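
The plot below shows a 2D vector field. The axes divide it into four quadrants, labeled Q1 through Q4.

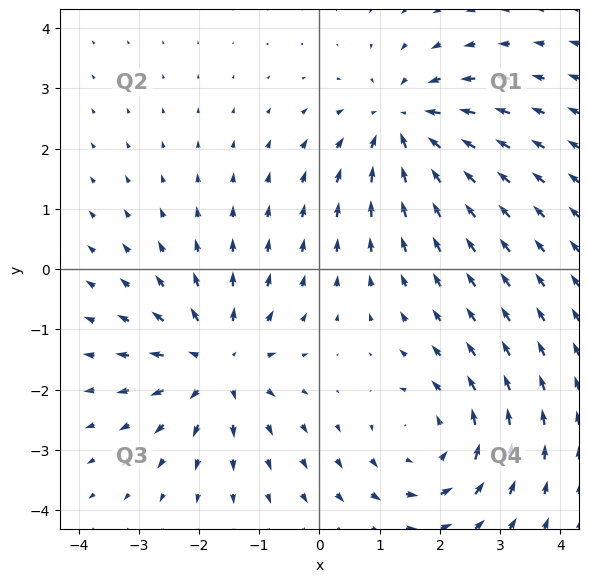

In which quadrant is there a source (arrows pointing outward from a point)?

The source sits at approximately (-1.7, -1.6), which lies in quadrant Q3. The divergence there is about +3, positive as expected for a source.

Q3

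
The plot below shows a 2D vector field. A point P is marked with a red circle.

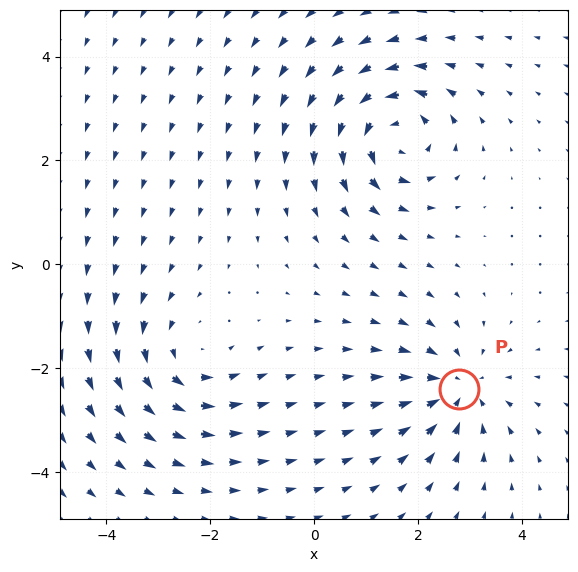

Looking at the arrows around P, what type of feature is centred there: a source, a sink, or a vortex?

sink

At P (2.8, -2.4) the arrows converge inward. Divergence about -4, curl ≈0 — negative divergence with near-zero curl is a sink.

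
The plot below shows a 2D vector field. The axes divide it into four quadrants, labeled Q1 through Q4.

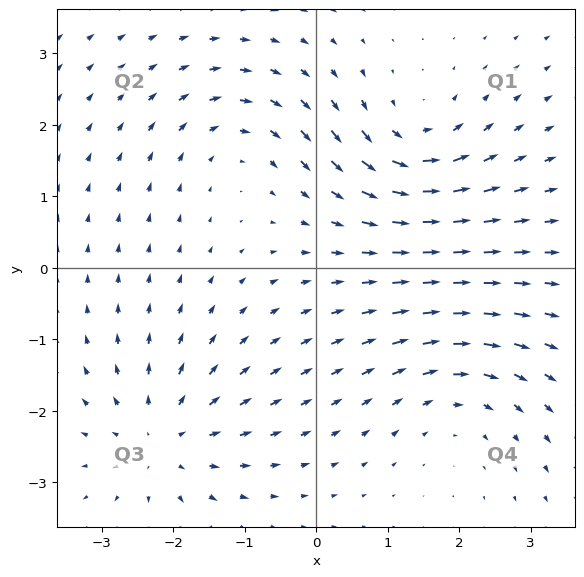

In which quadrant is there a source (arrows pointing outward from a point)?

Q3

The source sits at approximately (-2.2, -2.4), which lies in quadrant Q3. The divergence there is about +5, positive as expected for a source.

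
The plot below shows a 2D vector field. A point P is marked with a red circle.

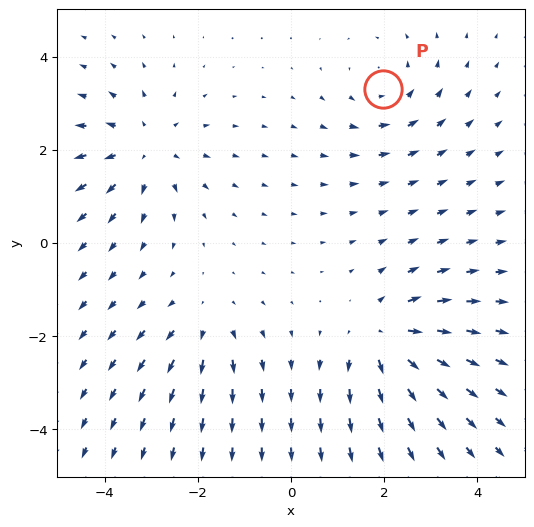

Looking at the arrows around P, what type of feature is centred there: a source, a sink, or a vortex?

vortex

At P (2.0, 3.3) the arrows circulate counterclockwise. Divergence ≈0, curl about +3 — near-zero divergence with nonzero curl is a vortex.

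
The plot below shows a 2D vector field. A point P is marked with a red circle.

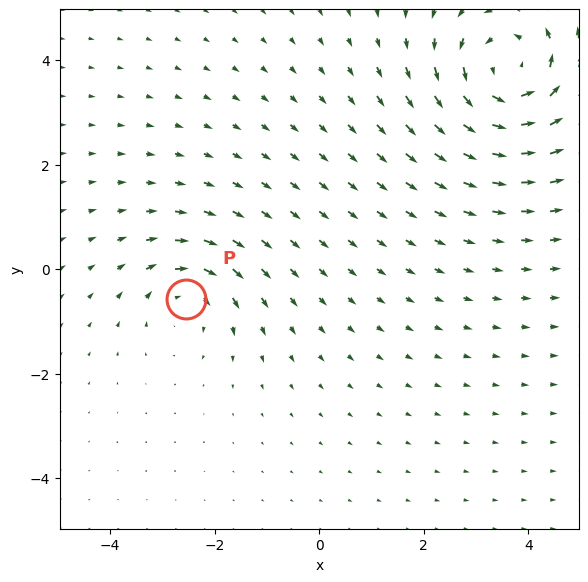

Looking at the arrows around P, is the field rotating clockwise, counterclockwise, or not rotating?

clockwise

Near P at (-2.5, -0.6) the arrows circulate clockwise. The curl (z-component) there is about -3; negative curl means clockwise rotation.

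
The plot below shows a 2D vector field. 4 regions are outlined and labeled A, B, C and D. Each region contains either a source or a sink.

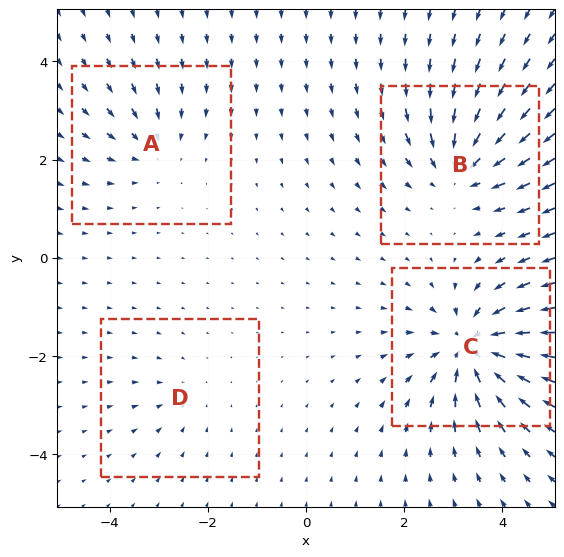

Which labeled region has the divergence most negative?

Divergence at each region's feature centre — A: about -4, B: about -6, C: about -8, D: about -2. Region C is most negative.

C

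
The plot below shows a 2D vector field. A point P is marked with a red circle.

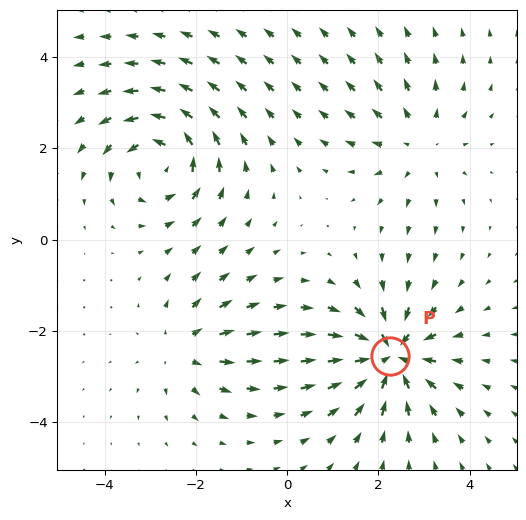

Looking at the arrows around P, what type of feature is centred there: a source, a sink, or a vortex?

At P (2.3, -2.6) the arrows converge inward. Divergence about -7, curl ≈0 — negative divergence with near-zero curl is a sink.

sink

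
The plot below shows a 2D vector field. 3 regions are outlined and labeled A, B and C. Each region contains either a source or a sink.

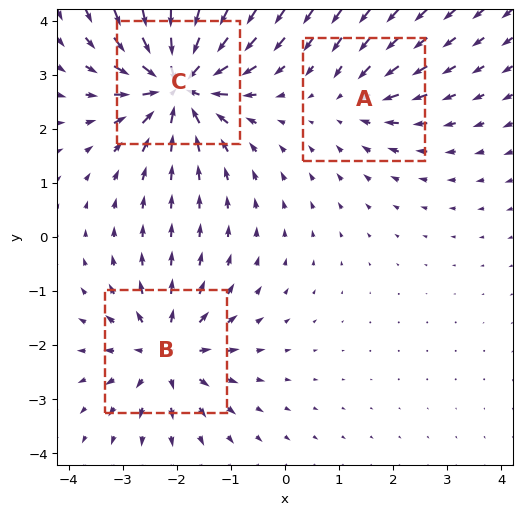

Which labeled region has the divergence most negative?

C

Divergence at each region's feature centre — A: about -2, B: about +4, C: about -6. Region C is most negative.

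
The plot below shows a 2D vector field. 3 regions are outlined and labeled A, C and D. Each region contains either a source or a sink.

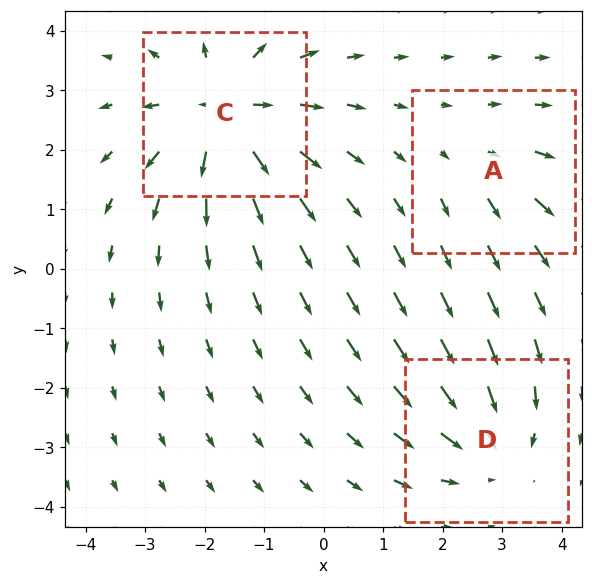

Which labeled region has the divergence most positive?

Divergence at each region's feature centre — A: about +2, C: about +4, D: about -3. Region C is most positive.

C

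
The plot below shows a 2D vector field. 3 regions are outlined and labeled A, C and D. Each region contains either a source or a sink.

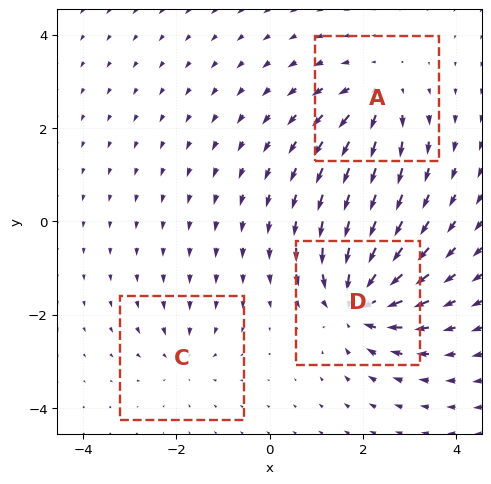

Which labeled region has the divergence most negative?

D

Divergence at each region's feature centre — A: about +4, C: about -2, D: about -6. Region D is most negative.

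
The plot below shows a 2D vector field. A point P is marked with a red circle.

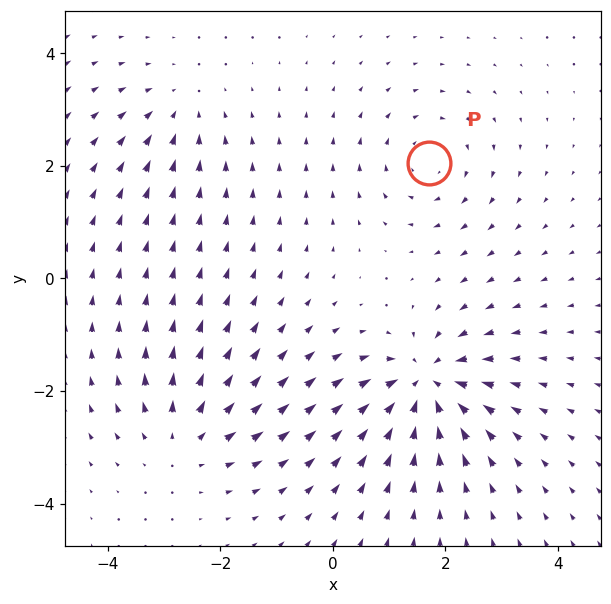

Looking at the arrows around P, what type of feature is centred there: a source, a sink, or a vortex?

At P (1.7, 2.1) the arrows circulate clockwise. Divergence ≈0, curl about -3 — near-zero divergence with nonzero curl is a vortex.

vortex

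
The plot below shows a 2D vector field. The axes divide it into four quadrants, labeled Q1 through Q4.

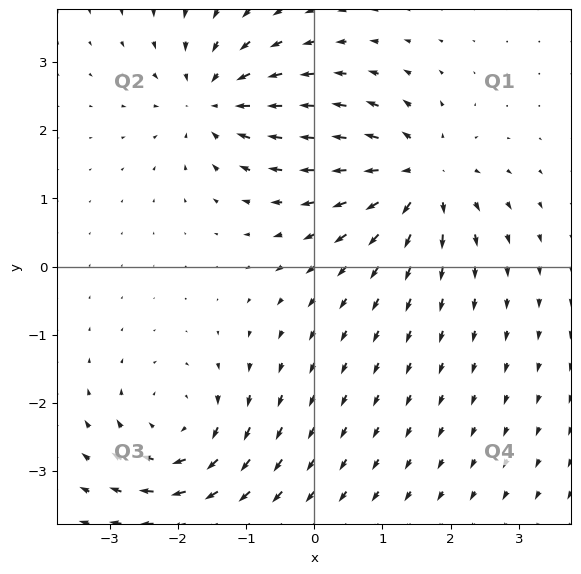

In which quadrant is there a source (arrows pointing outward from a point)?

Q1

The source sits at approximately (1.6, 1.3), which lies in quadrant Q1. The divergence there is about +6, positive as expected for a source.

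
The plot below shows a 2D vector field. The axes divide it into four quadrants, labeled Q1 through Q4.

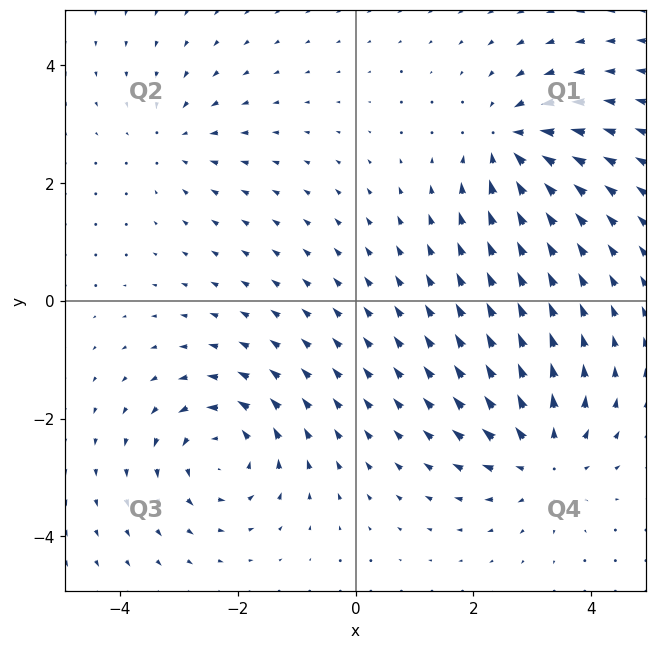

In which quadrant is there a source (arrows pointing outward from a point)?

The source sits at approximately (3.2, -2.7), which lies in quadrant Q4. The divergence there is about +5, positive as expected for a source.

Q4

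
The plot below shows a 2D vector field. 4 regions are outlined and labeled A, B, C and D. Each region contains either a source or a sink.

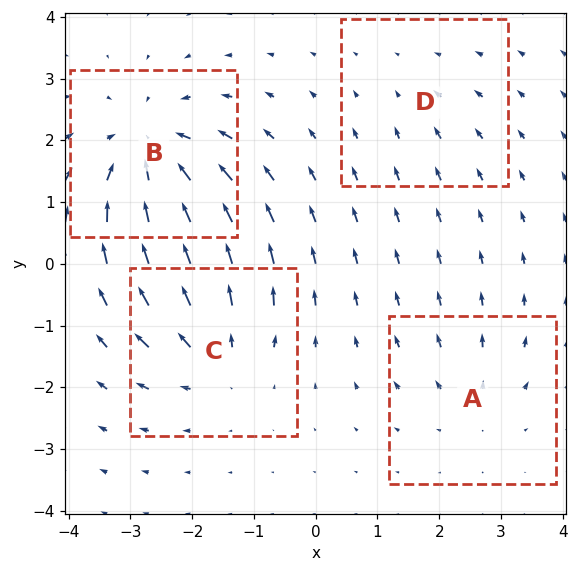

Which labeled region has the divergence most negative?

B

Divergence at each region's feature centre — A: about +3, B: about -6, C: about +5, D: about -2. Region B is most negative.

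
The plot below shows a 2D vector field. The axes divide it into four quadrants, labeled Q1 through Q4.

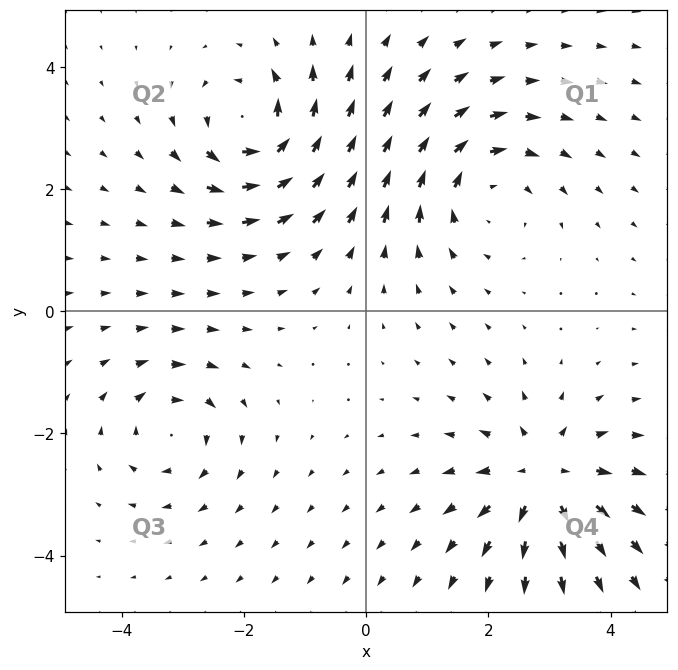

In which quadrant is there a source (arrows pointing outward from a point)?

The source sits at approximately (2.9, -2.7), which lies in quadrant Q4. The divergence there is about +6, positive as expected for a source.

Q4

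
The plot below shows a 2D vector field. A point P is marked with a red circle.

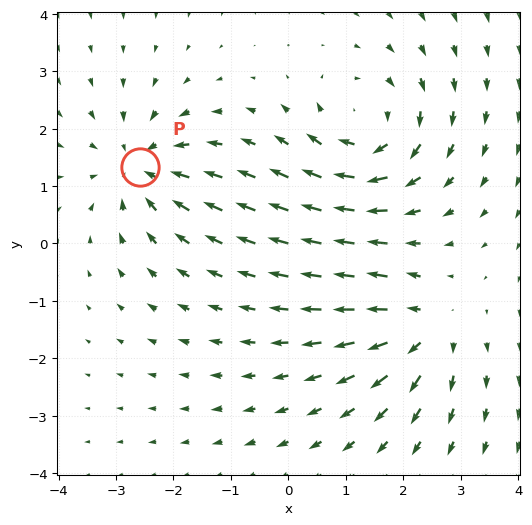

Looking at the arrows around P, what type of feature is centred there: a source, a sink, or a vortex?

At P (-2.6, 1.3) the arrows converge inward. Divergence about -4, curl ≈0 — negative divergence with near-zero curl is a sink.

sink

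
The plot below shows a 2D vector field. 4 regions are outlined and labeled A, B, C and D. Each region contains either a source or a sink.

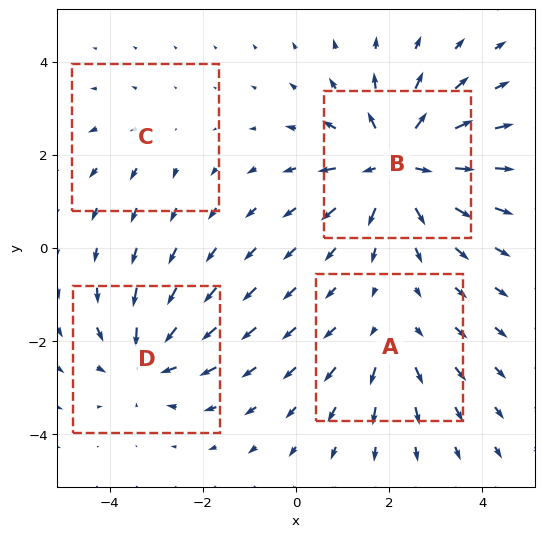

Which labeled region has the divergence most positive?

B

Divergence at each region's feature centre — A: about +3, B: about +7, C: about +2, D: about -4. Region B is most positive.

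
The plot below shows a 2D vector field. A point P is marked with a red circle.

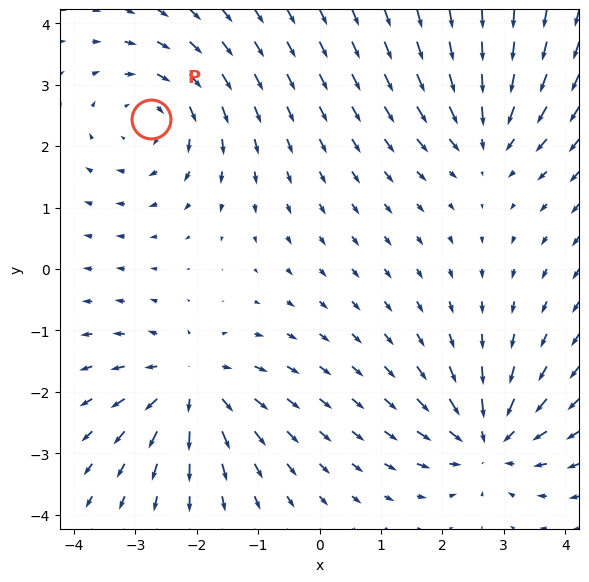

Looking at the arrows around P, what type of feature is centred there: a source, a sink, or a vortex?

At P (-2.7, 2.4) the arrows circulate clockwise. Divergence ≈0, curl about -3 — near-zero divergence with nonzero curl is a vortex.

vortex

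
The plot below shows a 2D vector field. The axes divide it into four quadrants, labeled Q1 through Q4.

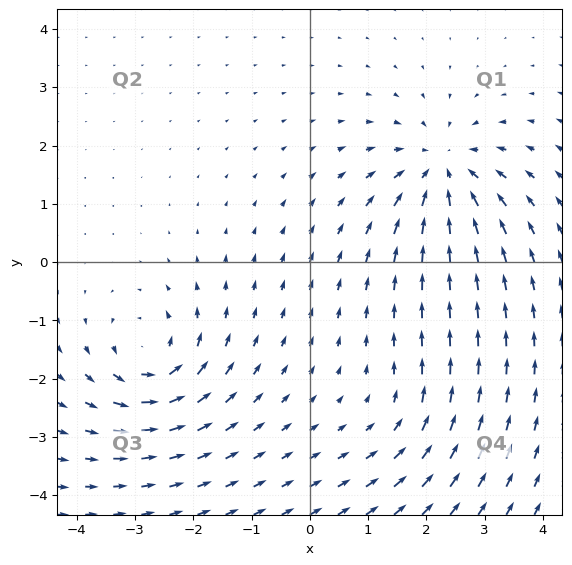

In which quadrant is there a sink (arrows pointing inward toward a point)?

The sink sits at approximately (2.3, 1.6), which lies in quadrant Q1. The divergence there is about -5, negative as expected for a sink.

Q1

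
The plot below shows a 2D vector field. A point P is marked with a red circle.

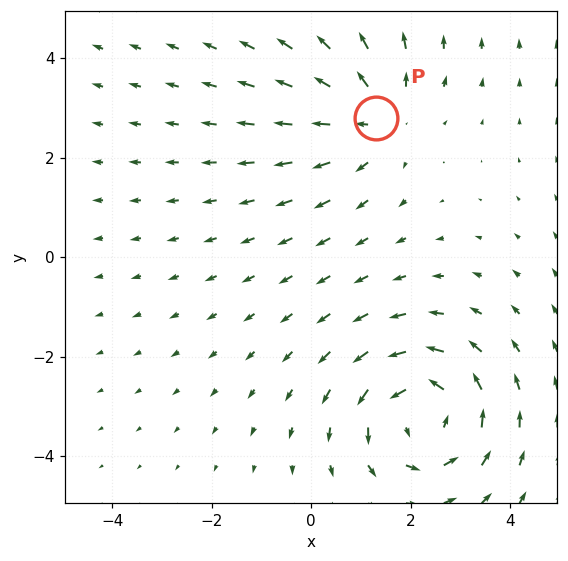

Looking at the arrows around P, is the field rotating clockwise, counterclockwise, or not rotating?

Near P at (1.3, 2.8) the arrows show no circulation. The curl there is ≈0.

not rotating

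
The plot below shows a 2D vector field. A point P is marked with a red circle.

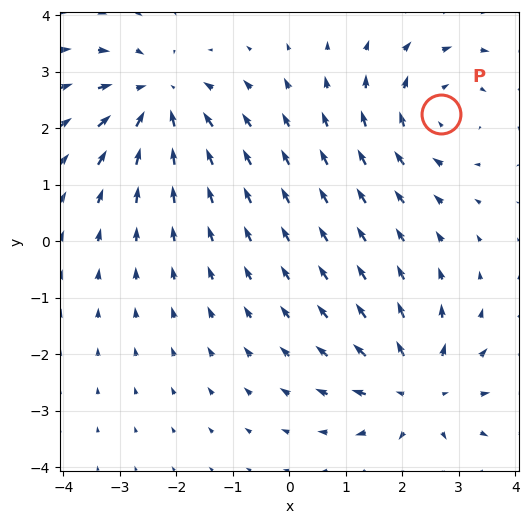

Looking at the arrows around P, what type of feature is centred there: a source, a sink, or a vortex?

vortex

At P (2.7, 2.3) the arrows circulate clockwise. Divergence ≈0, curl about -3 — near-zero divergence with nonzero curl is a vortex.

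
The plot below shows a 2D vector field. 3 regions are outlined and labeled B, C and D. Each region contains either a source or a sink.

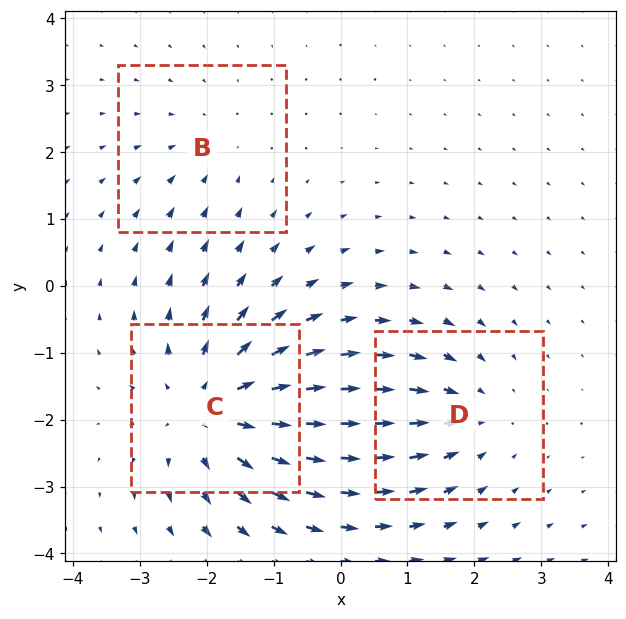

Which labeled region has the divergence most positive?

Divergence at each region's feature centre — B: about -2, C: about +4, D: about -3. Region C is most positive.

C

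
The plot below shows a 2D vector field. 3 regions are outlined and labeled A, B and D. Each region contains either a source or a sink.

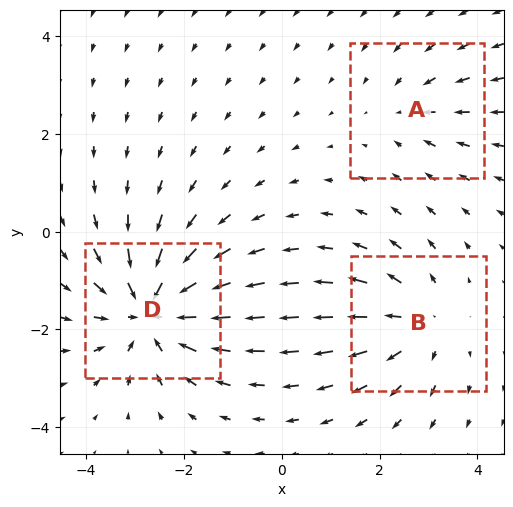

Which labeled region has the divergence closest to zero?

A

Divergence at each region's feature centre — A: about -2, B: about +3, D: about -4. Region A is closest to zero.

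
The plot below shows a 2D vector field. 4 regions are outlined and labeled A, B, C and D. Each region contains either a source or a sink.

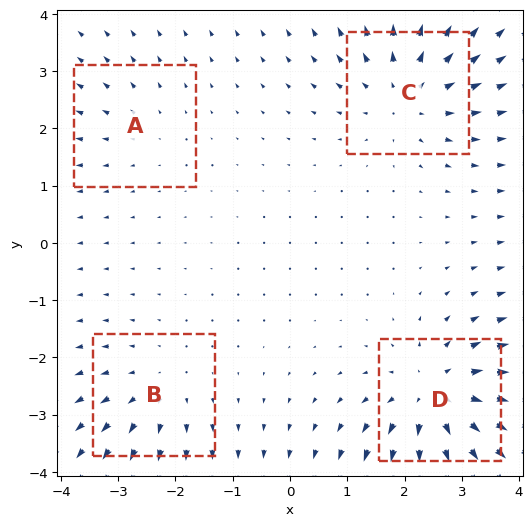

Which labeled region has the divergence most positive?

D

Divergence at each region's feature centre — A: about +2, B: about +3, C: about +4, D: about +6. Region D is most positive.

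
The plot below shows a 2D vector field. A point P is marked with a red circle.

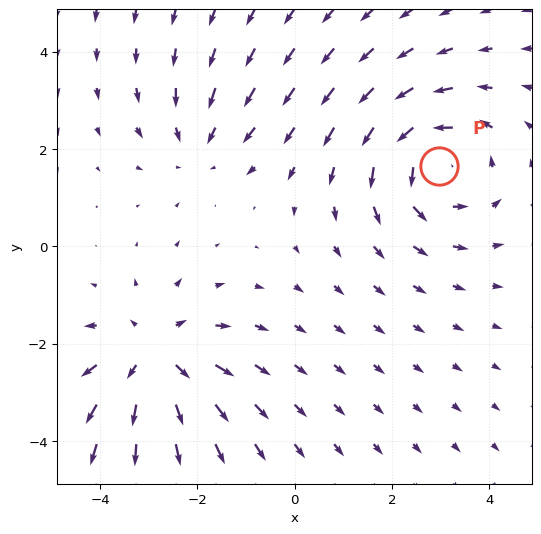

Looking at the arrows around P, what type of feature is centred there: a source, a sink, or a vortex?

At P (3.0, 1.6) the arrows circulate counterclockwise. Divergence ≈0, curl about +4 — near-zero divergence with nonzero curl is a vortex.

vortex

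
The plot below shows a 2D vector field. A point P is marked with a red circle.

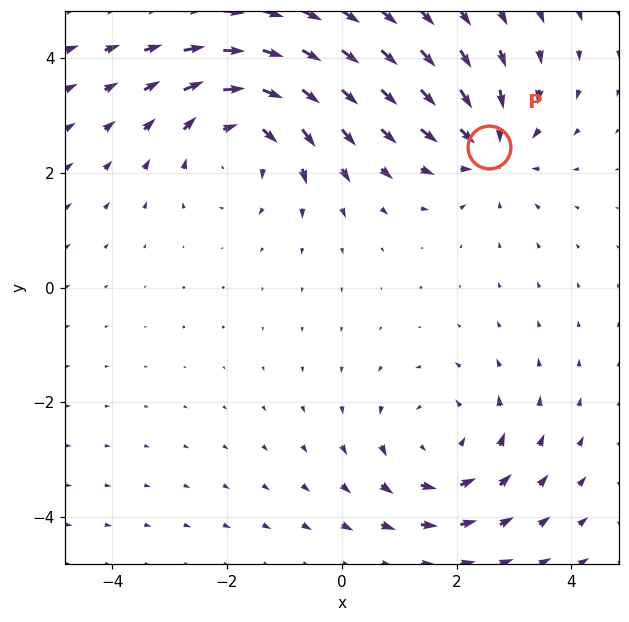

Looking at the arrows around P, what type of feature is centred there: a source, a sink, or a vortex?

sink

At P (2.6, 2.5) the arrows converge inward. Divergence about -4, curl ≈0 — negative divergence with near-zero curl is a sink.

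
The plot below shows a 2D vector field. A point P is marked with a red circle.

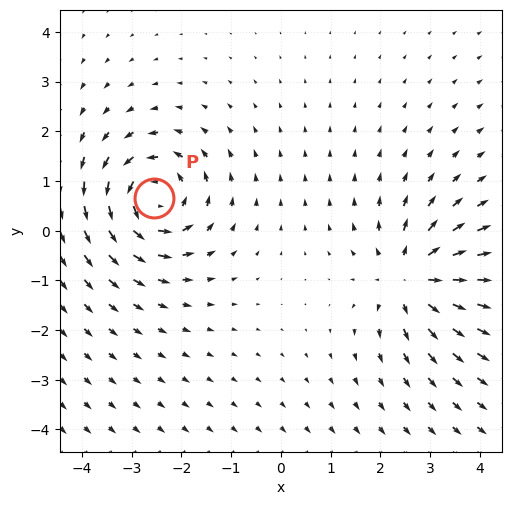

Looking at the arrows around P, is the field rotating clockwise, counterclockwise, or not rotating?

Near P at (-2.5, 0.6) the arrows circulate counterclockwise. The curl (z-component) there is about +6; positive curl means counterclockwise rotation.

counterclockwise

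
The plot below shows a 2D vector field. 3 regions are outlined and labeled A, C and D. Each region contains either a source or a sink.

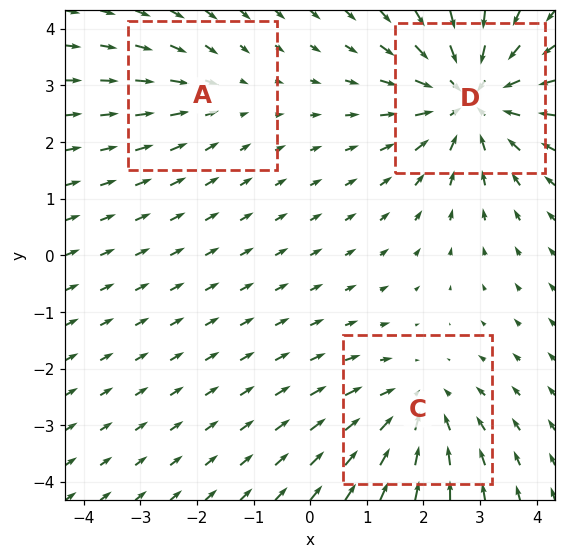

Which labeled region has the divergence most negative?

Divergence at each region's feature centre — A: about -2, C: about -3, D: about -4. Region D is most negative.

D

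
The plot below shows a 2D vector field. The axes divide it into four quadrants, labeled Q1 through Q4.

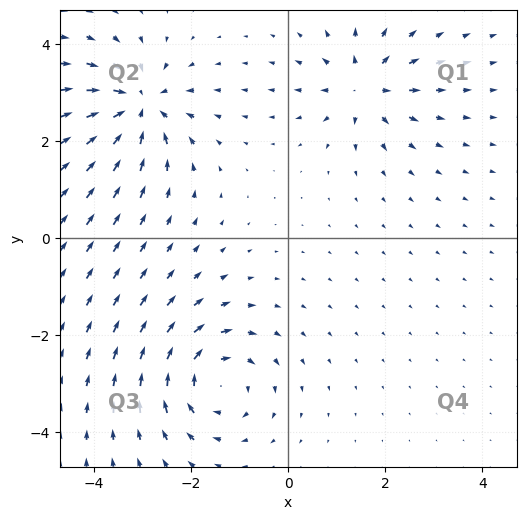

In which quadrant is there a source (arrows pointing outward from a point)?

The source sits at approximately (1.6, 3.1), which lies in quadrant Q1. The divergence there is about +5, positive as expected for a source.

Q1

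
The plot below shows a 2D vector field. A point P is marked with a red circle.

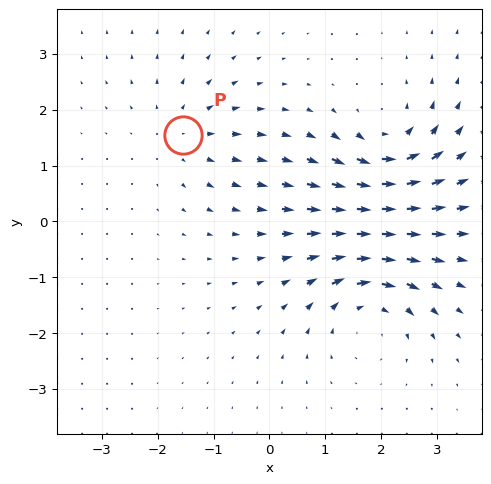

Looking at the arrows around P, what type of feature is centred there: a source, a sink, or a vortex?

source

At P (-1.5, 1.5) the arrows spread outward. Divergence about +3, curl ≈0 — positive divergence with near-zero curl is a source.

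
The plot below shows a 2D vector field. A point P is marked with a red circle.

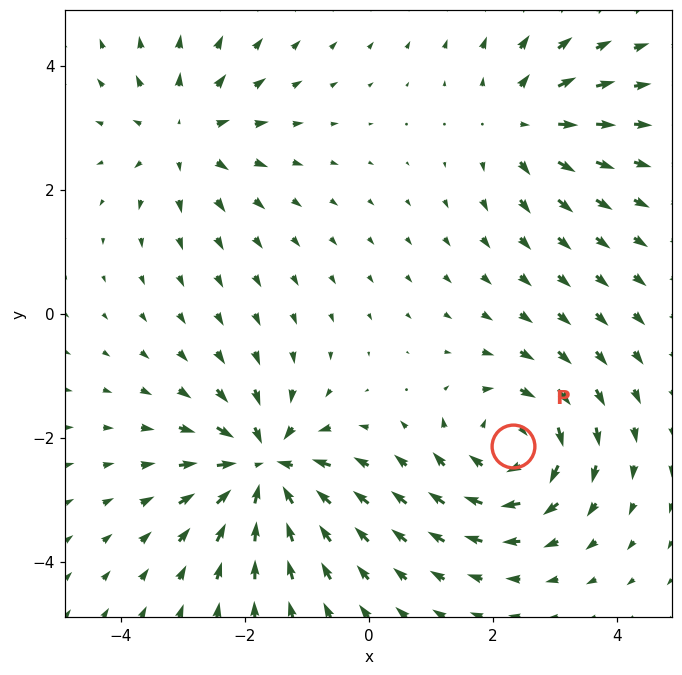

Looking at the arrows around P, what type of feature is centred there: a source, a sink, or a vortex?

vortex

At P (2.3, -2.1) the arrows circulate clockwise. Divergence ≈0, curl about -5 — near-zero divergence with nonzero curl is a vortex.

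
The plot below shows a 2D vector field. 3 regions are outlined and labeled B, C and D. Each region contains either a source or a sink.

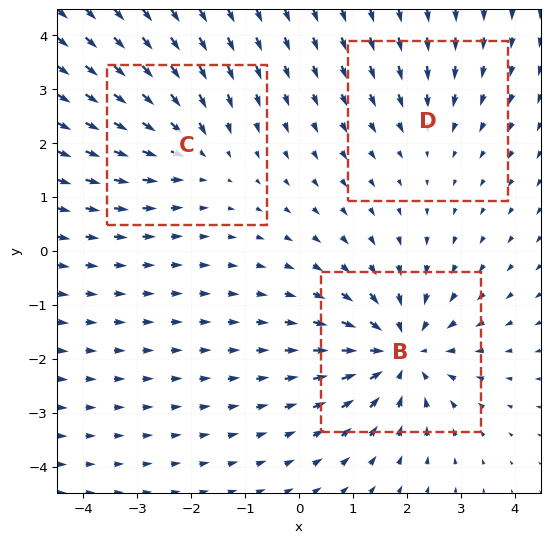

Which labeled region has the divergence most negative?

Divergence at each region's feature centre — B: about -5, C: about -3, D: about -2. Region B is most negative.

B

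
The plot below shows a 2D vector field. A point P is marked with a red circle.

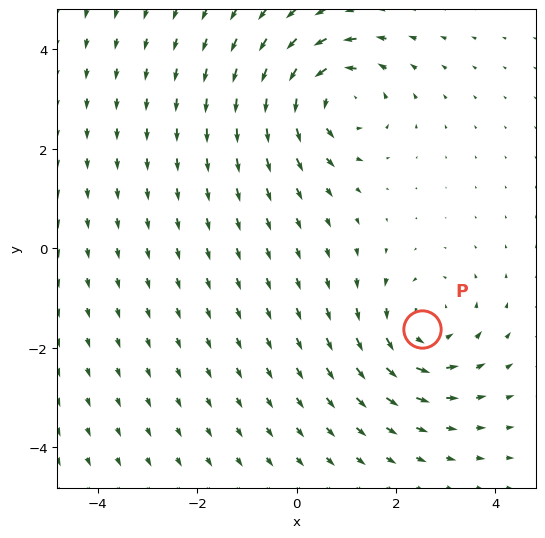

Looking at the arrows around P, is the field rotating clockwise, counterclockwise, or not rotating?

Near P at (2.5, -1.6) the arrows circulate counterclockwise. The curl (z-component) there is about +4; positive curl means counterclockwise rotation.

counterclockwise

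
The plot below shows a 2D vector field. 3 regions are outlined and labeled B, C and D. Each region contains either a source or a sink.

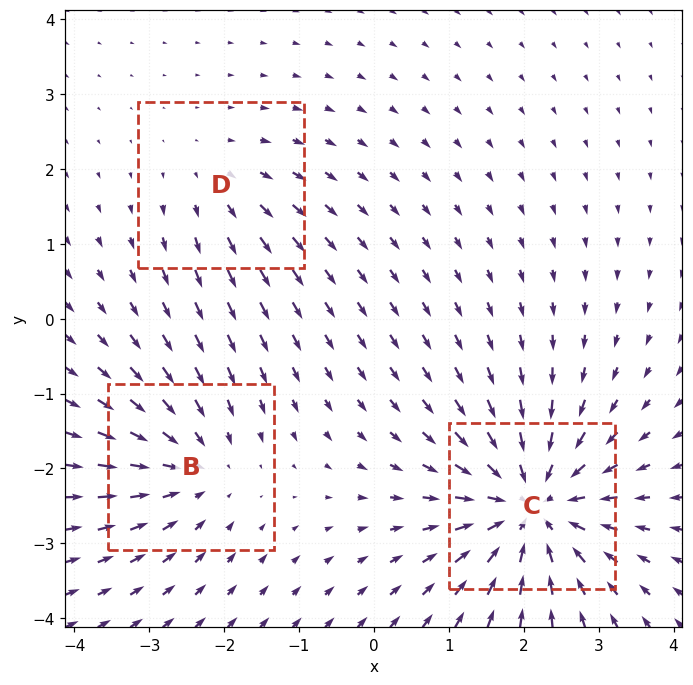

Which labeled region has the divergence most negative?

C

Divergence at each region's feature centre — B: about -3, C: about -6, D: about +2. Region C is most negative.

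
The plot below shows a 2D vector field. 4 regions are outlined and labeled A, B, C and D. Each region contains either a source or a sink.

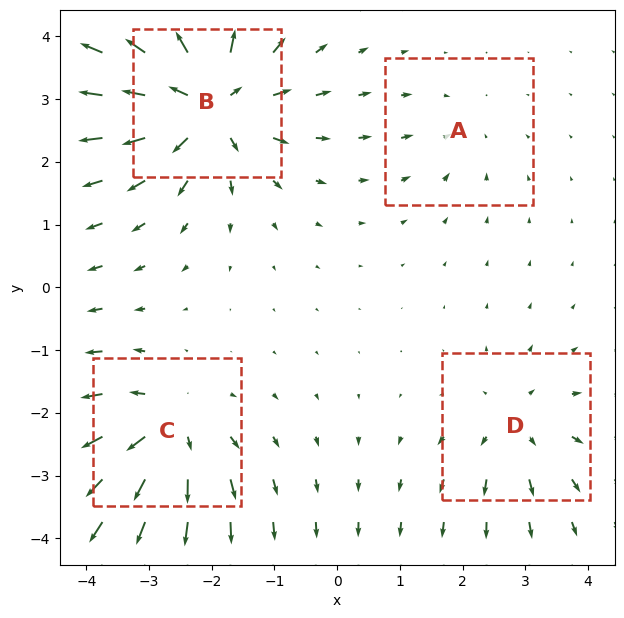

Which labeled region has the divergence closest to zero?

A

Divergence at each region's feature centre — A: about -2, B: about +8, C: about +6, D: about +4. Region A is closest to zero.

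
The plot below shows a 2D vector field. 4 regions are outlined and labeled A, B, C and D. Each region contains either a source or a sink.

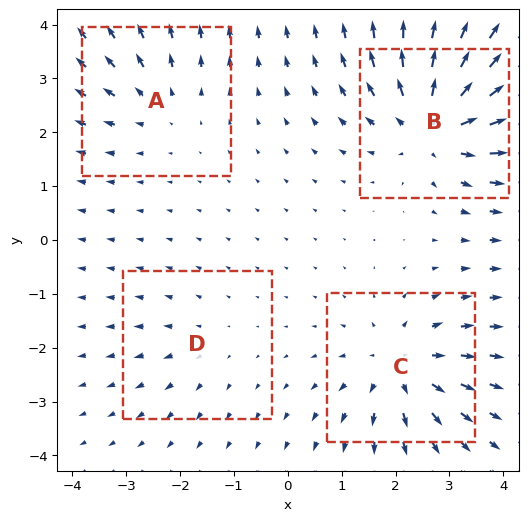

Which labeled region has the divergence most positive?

Divergence at each region's feature centre — A: about +3, B: about +7, C: about +5, D: about +2. Region B is most positive.

B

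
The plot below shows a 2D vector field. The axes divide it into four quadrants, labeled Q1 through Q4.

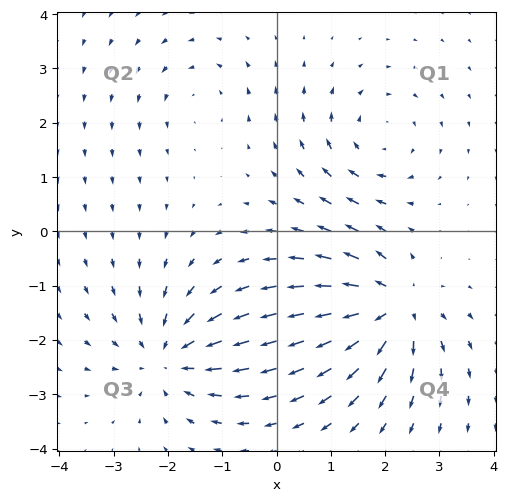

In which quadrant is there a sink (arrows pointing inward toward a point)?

Q3

The sink sits at approximately (-2.0, -2.3), which lies in quadrant Q3. The divergence there is about -5, negative as expected for a sink.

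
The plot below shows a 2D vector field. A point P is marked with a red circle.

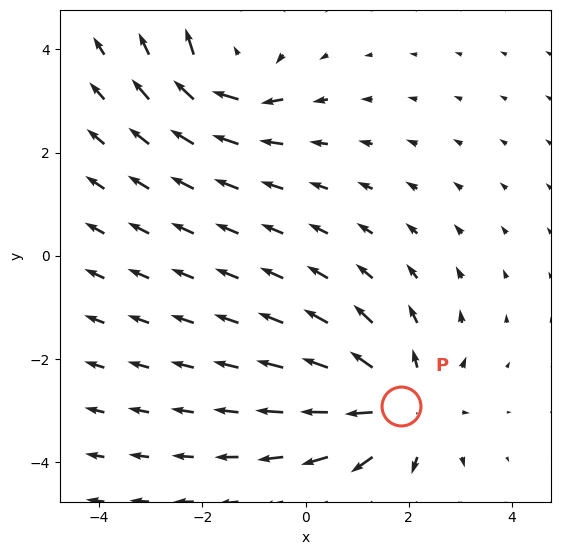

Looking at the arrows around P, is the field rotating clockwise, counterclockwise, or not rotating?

Near P at (1.8, -2.9) the arrows show no circulation. The curl there is ≈0.

not rotating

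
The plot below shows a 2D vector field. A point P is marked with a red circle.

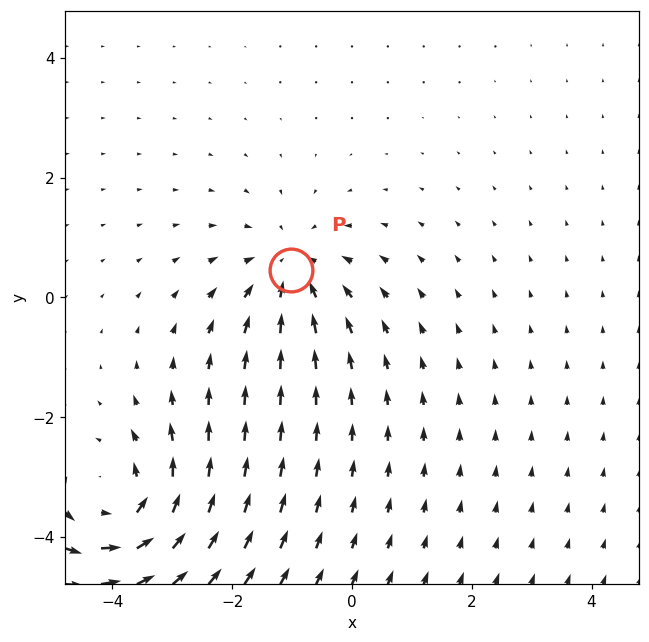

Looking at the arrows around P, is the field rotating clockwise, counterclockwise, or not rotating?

Near P at (-1.0, 0.4) the arrows show no circulation. The curl there is ≈0.

not rotating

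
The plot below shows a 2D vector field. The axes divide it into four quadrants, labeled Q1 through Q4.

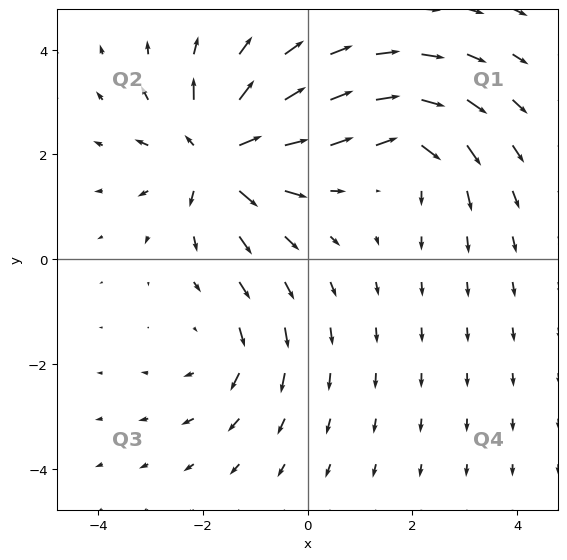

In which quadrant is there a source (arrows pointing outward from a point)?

Q2

The source sits at approximately (-1.7, 2.0), which lies in quadrant Q2. The divergence there is about +5, positive as expected for a source.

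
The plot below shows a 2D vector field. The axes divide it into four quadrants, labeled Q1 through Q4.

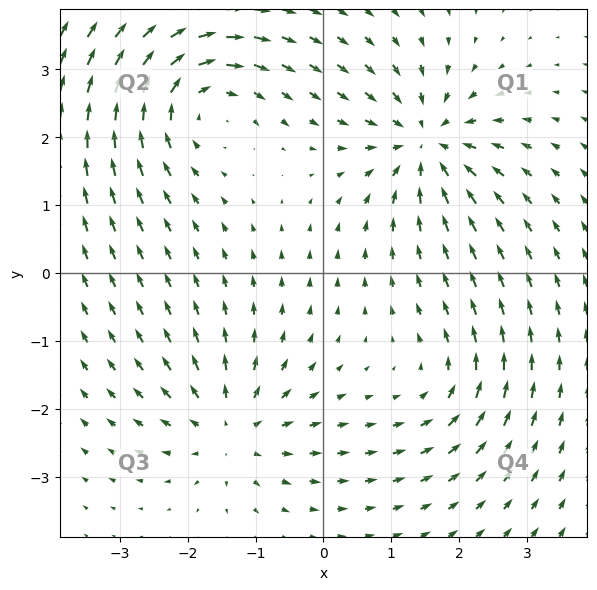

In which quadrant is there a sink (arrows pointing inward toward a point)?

Q1

The sink sits at approximately (1.5, 1.9), which lies in quadrant Q1. The divergence there is about -6, negative as expected for a sink.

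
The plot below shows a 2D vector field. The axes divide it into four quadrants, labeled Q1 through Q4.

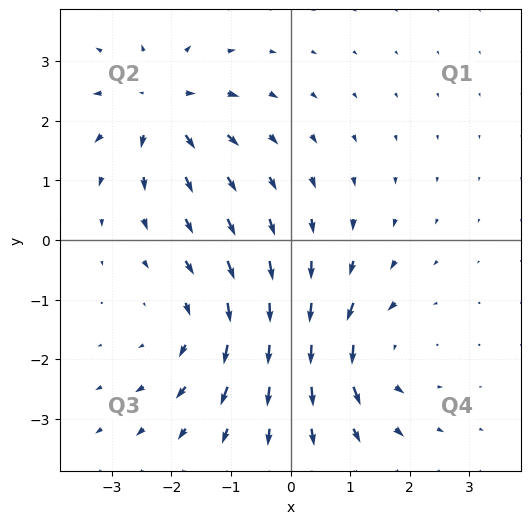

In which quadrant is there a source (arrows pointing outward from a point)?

Q2

The source sits at approximately (-2.2, 2.3), which lies in quadrant Q2. The divergence there is about +6, positive as expected for a source.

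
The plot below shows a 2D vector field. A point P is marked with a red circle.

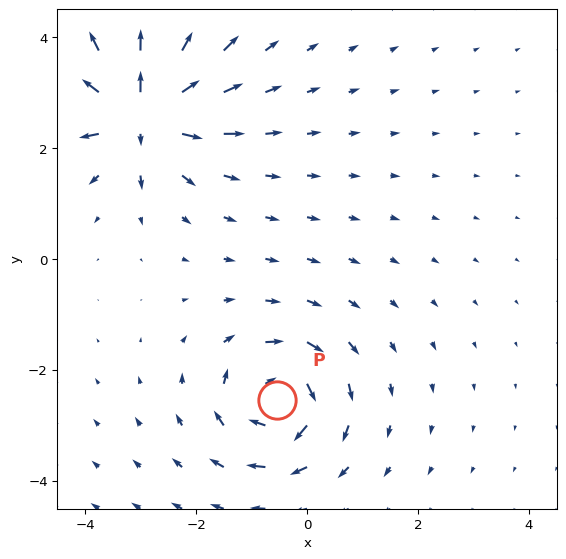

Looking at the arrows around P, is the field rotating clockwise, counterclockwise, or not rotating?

clockwise

Near P at (-0.5, -2.5) the arrows circulate clockwise. The curl (z-component) there is about -5; negative curl means clockwise rotation.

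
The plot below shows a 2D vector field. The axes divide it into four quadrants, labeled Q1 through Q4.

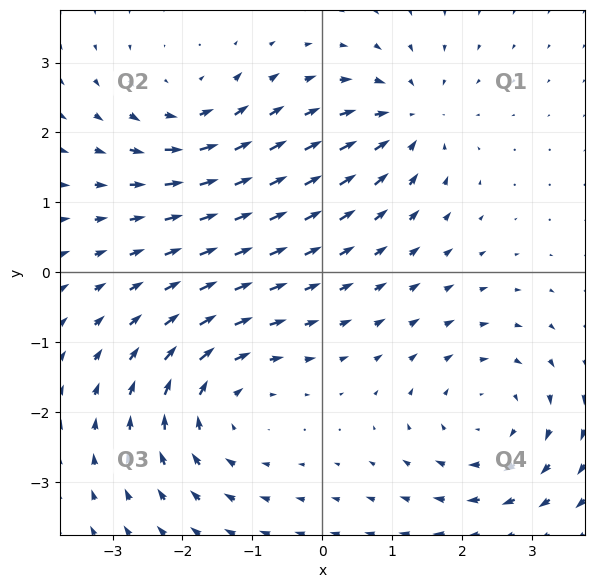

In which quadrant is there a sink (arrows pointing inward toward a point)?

The sink sits at approximately (1.2, 2.2), which lies in quadrant Q1. The divergence there is about -4, negative as expected for a sink.

Q1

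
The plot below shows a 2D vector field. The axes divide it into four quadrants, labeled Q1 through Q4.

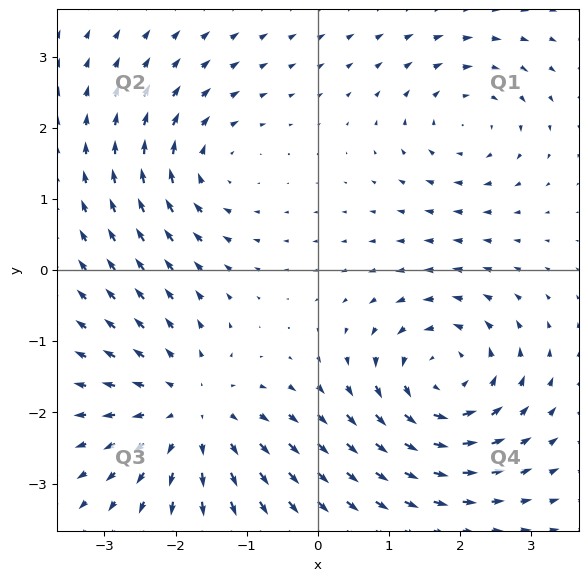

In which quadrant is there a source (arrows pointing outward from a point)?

Q3

The source sits at approximately (-1.8, -2.0), which lies in quadrant Q3. The divergence there is about +4, positive as expected for a source.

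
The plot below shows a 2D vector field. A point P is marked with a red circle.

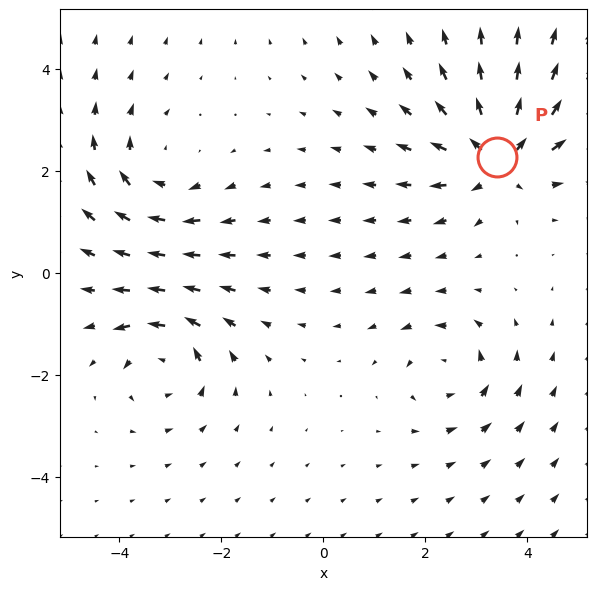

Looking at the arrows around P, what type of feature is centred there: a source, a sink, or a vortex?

source

At P (3.4, 2.3) the arrows spread outward. Divergence about +6, curl ≈0 — positive divergence with near-zero curl is a source.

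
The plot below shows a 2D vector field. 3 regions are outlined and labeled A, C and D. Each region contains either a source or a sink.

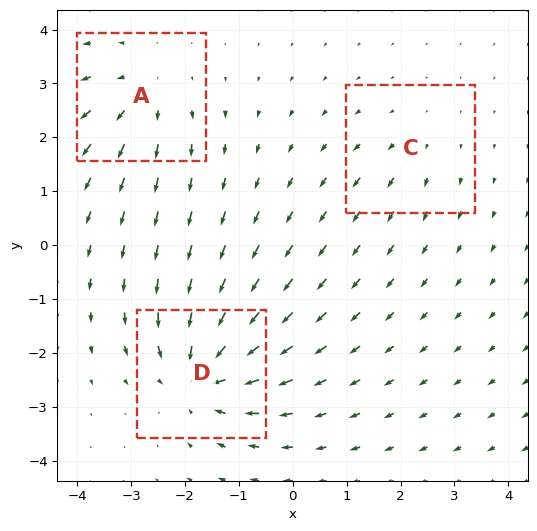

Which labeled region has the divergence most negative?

D

Divergence at each region's feature centre — A: about +3, C: about +2, D: about -5. Region D is most negative.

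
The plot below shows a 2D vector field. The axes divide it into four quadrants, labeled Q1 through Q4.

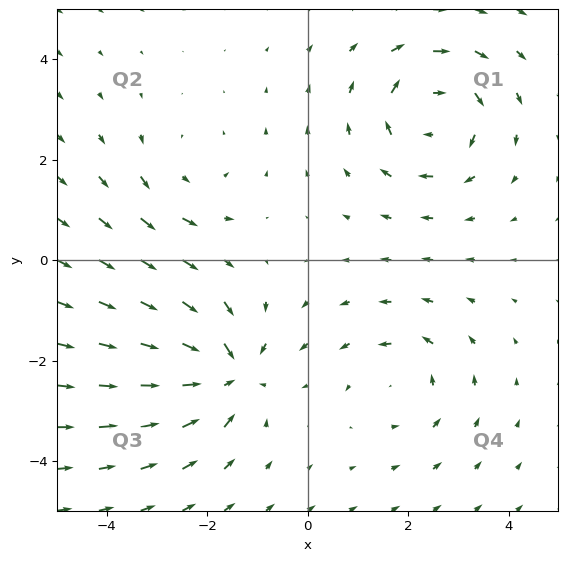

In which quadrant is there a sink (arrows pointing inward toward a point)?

The sink sits at approximately (-1.6, -2.3), which lies in quadrant Q3. The divergence there is about -5, negative as expected for a sink.

Q3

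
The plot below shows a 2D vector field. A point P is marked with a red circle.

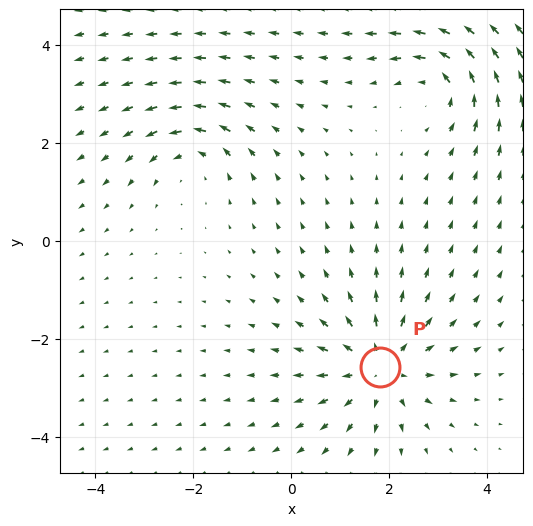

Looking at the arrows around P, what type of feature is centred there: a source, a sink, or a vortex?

At P (1.8, -2.6) the arrows spread outward. Divergence about +5, curl ≈0 — positive divergence with near-zero curl is a source.

source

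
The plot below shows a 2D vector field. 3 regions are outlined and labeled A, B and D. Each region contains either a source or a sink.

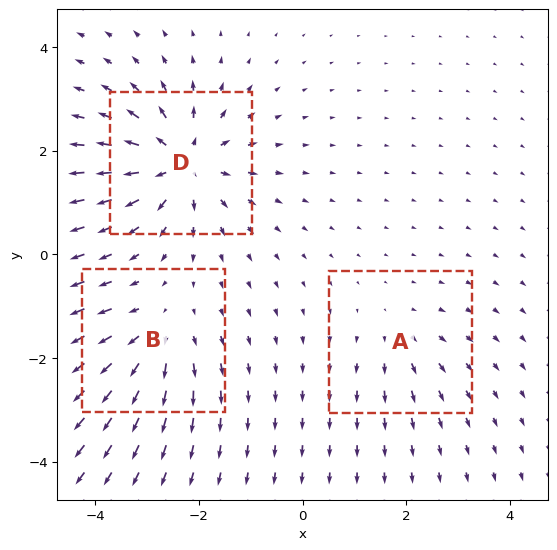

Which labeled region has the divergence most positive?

D

Divergence at each region's feature centre — A: about +2, B: about +4, D: about +6. Region D is most positive.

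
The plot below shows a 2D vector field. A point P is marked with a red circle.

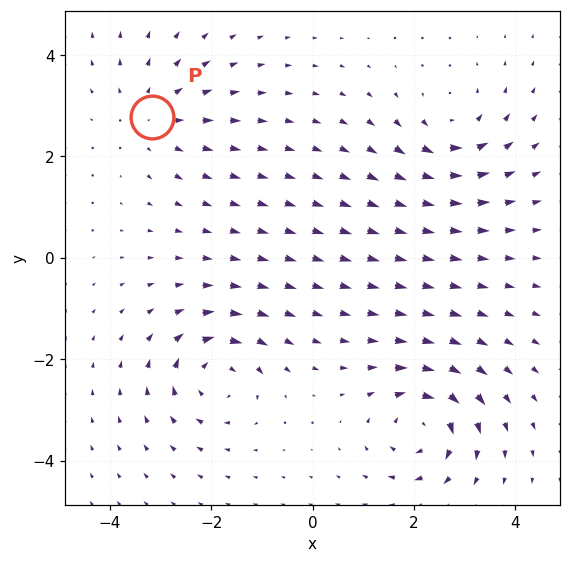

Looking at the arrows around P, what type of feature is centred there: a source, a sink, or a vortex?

source

At P (-3.2, 2.8) the arrows spread outward. Divergence about +3, curl ≈0 — positive divergence with near-zero curl is a source.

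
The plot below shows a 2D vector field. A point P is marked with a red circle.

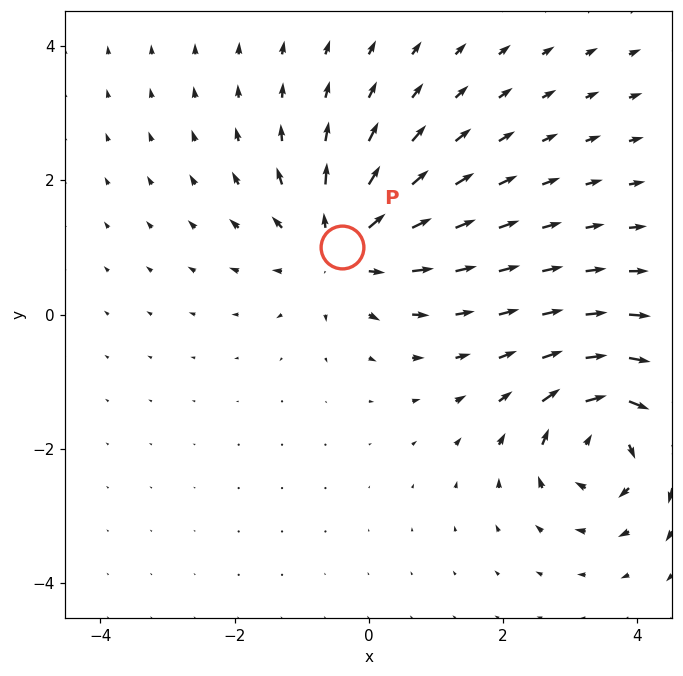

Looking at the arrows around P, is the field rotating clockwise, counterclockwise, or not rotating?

not rotating

Near P at (-0.4, 1.0) the arrows show no circulation. The curl there is ≈0.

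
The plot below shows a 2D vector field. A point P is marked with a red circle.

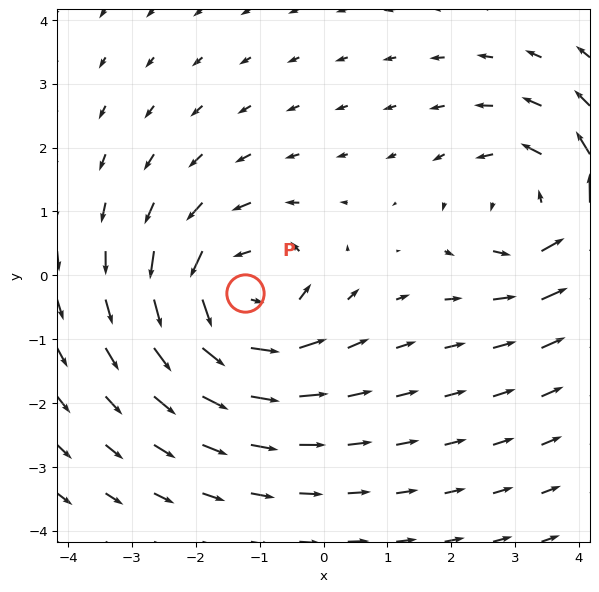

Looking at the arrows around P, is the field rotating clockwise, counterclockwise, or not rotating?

counterclockwise

Near P at (-1.2, -0.3) the arrows circulate counterclockwise. The curl (z-component) there is about +5; positive curl means counterclockwise rotation.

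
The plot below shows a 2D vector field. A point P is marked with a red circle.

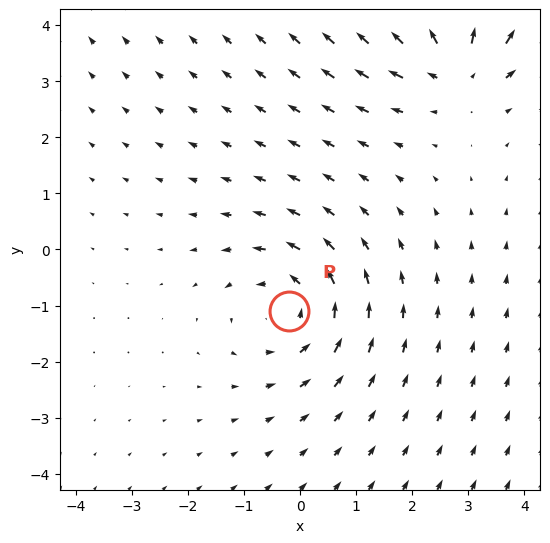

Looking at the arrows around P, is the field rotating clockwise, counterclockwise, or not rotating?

Near P at (-0.2, -1.1) the arrows circulate counterclockwise. The curl (z-component) there is about +3; positive curl means counterclockwise rotation.

counterclockwise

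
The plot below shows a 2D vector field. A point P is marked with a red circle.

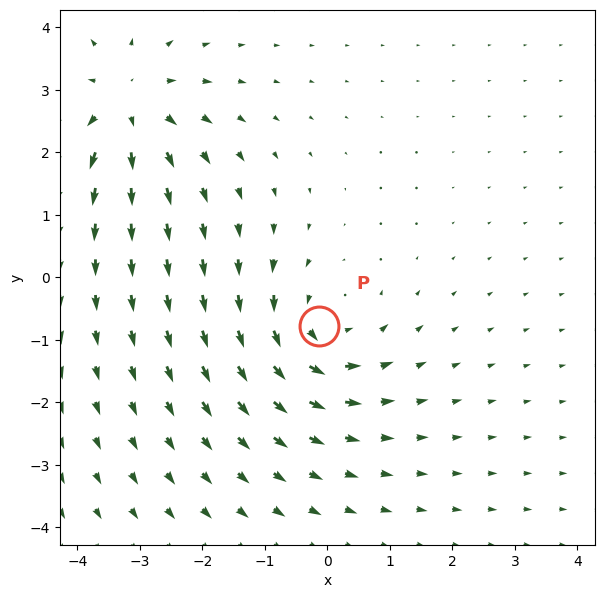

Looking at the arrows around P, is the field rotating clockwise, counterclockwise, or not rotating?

Near P at (-0.1, -0.8) the arrows circulate counterclockwise. The curl (z-component) there is about +5; positive curl means counterclockwise rotation.

counterclockwise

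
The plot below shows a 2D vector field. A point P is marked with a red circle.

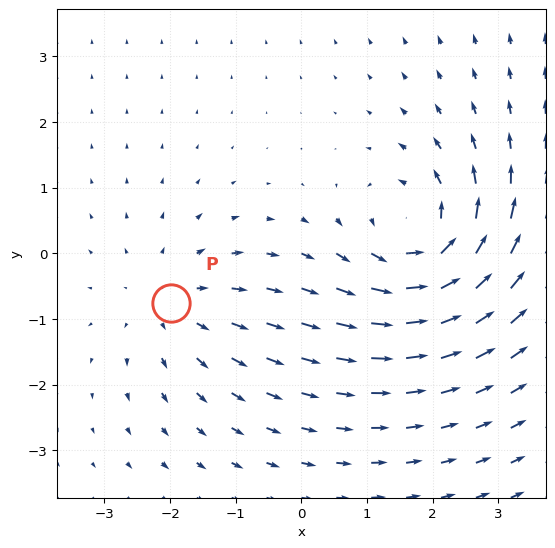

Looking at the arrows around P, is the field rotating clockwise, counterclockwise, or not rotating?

Near P at (-2.0, -0.8) the arrows show no circulation. The curl there is ≈0.

not rotating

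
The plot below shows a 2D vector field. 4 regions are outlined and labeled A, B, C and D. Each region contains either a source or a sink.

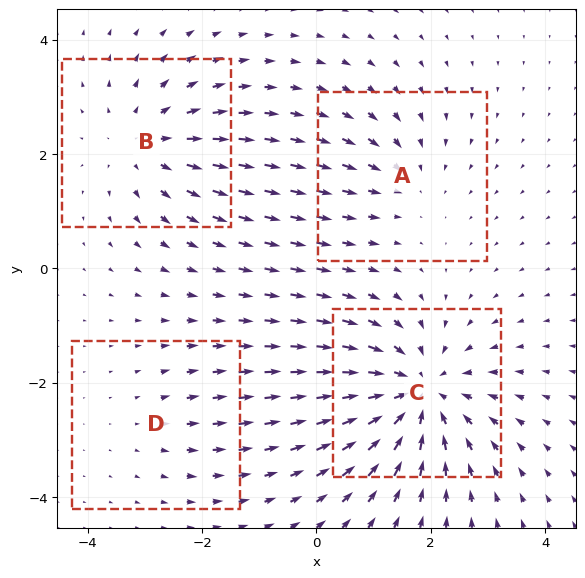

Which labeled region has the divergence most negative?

Divergence at each region's feature centre — A: about -3, B: about +4, C: about -6, D: about +2. Region C is most negative.

C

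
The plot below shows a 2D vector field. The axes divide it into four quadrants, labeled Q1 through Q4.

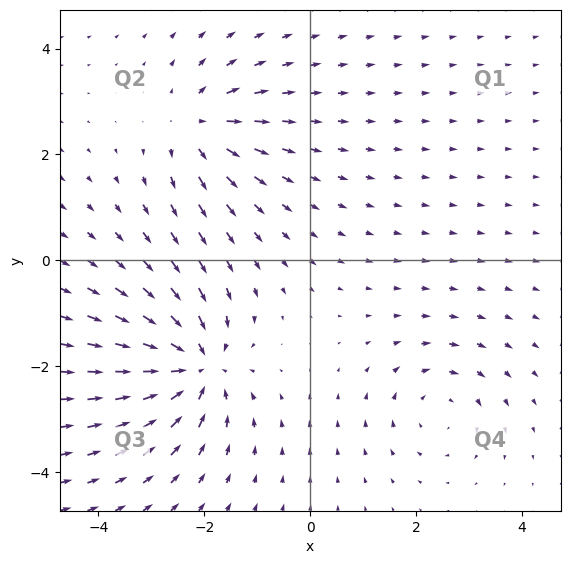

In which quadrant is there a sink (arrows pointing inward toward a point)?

The sink sits at approximately (-2.2, -2.0), which lies in quadrant Q3. The divergence there is about -6, negative as expected for a sink.

Q3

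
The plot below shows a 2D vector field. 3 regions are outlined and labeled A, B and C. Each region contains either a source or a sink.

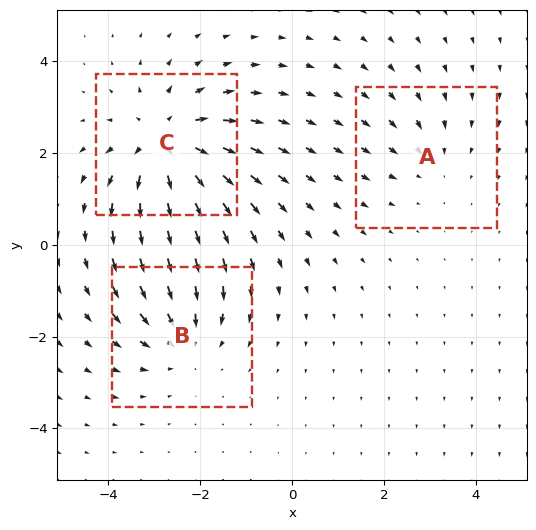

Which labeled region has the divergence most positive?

Divergence at each region's feature centre — A: about -2, B: about -3, C: about +4. Region C is most positive.

C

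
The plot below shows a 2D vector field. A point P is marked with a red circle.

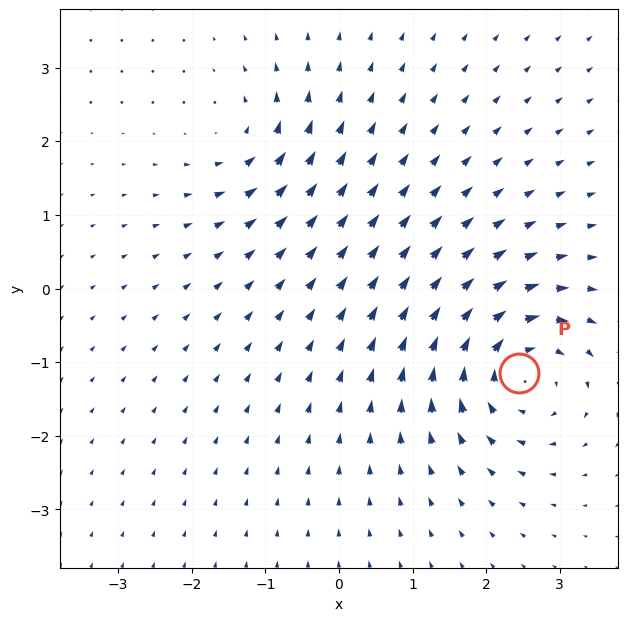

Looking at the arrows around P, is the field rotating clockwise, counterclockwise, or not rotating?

clockwise

Near P at (2.4, -1.2) the arrows circulate clockwise. The curl (z-component) there is about -6; negative curl means clockwise rotation.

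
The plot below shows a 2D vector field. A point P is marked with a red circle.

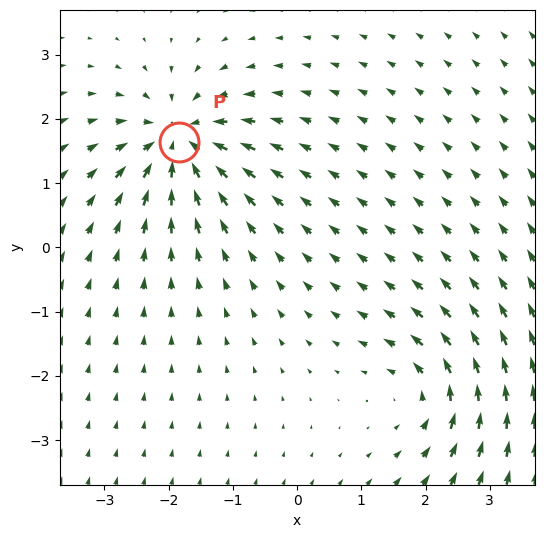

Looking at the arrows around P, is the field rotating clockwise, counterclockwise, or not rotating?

Near P at (-1.8, 1.6) the arrows show no circulation. The curl there is ≈0.

not rotating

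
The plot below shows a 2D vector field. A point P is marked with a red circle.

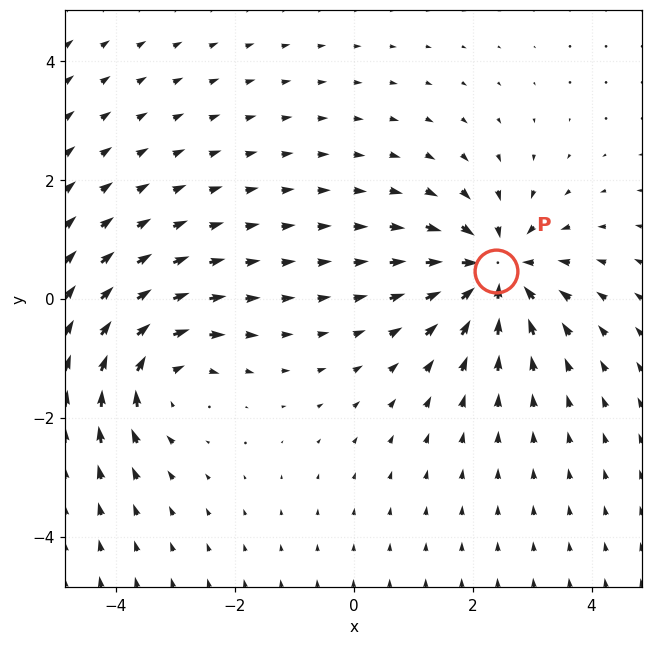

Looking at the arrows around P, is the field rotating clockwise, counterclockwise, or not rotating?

Near P at (2.4, 0.5) the arrows show no circulation. The curl there is ≈0.

not rotating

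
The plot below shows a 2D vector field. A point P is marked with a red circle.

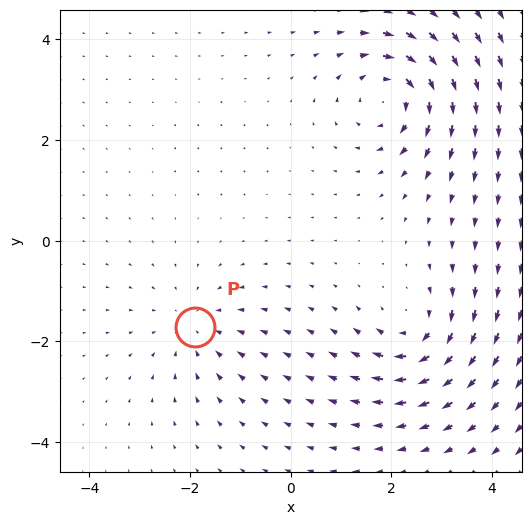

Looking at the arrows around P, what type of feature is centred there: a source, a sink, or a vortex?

sink

At P (-1.9, -1.7) the arrows converge inward. Divergence about -3, curl ≈0 — negative divergence with near-zero curl is a sink.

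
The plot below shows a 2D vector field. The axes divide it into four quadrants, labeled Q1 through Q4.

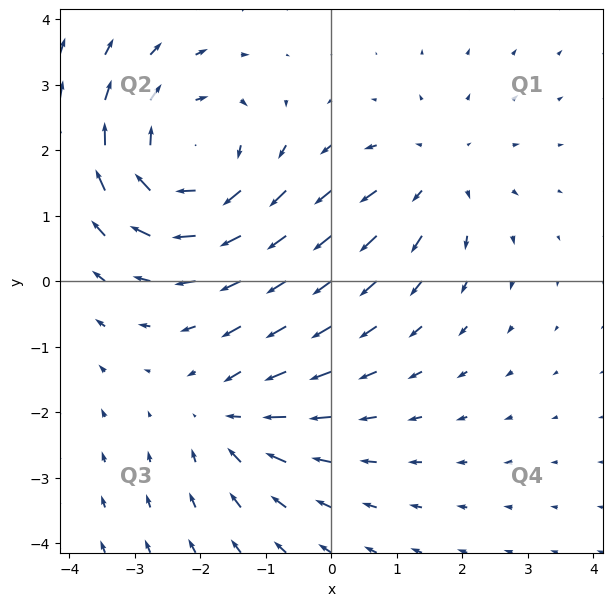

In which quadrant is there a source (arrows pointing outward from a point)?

Q1

The source sits at approximately (1.6, 1.6), which lies in quadrant Q1. The divergence there is about +2, positive as expected for a source.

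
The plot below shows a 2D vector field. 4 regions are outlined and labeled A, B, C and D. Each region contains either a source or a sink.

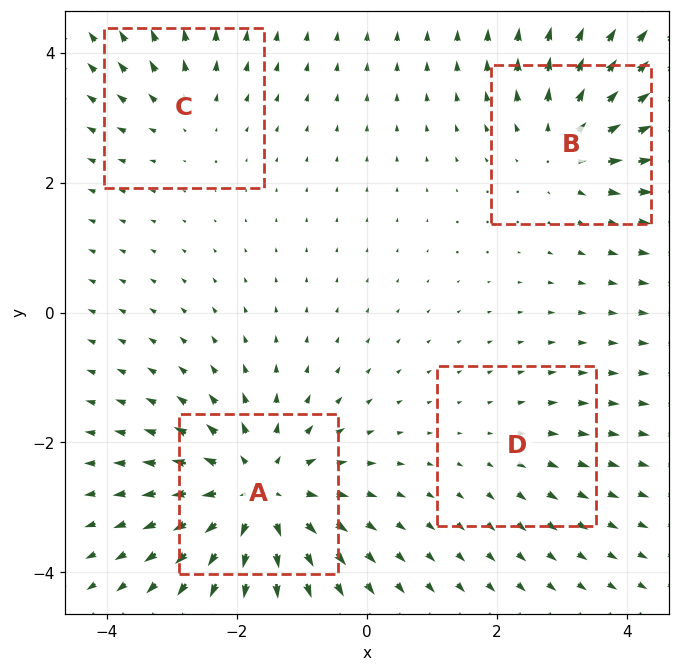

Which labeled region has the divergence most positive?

A

Divergence at each region's feature centre — A: about +7, B: about +5, C: about +3, D: about +2. Region A is most positive.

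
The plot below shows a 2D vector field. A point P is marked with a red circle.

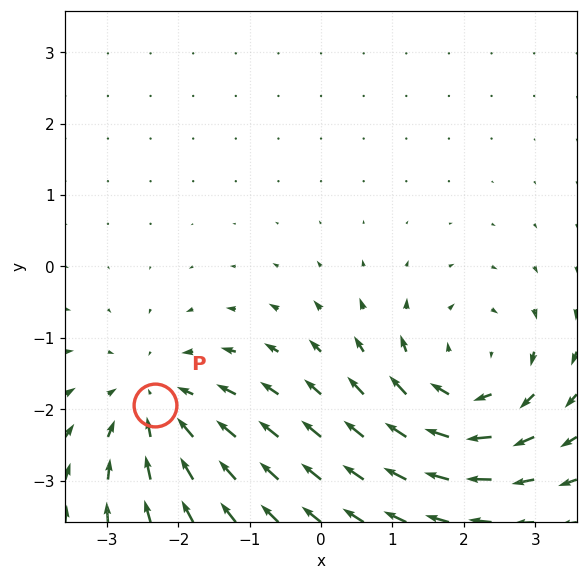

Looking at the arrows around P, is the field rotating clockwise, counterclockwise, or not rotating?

Near P at (-2.3, -1.9) the arrows show no circulation. The curl there is ≈0.

not rotating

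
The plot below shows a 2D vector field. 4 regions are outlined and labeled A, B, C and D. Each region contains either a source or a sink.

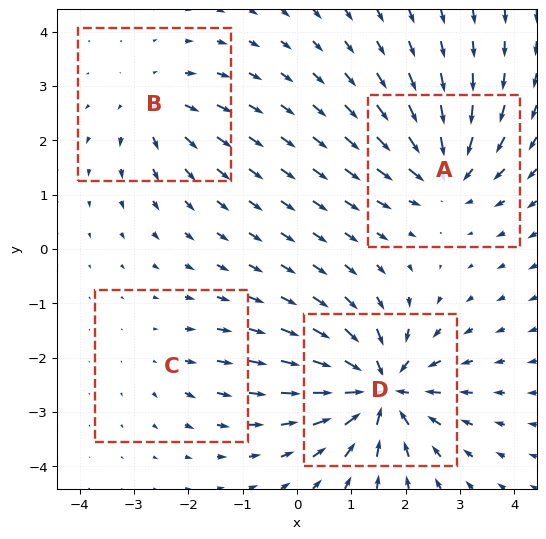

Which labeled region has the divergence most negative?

Divergence at each region's feature centre — A: about -6, B: about +4, C: about +2, D: about -8. Region D is most negative.

D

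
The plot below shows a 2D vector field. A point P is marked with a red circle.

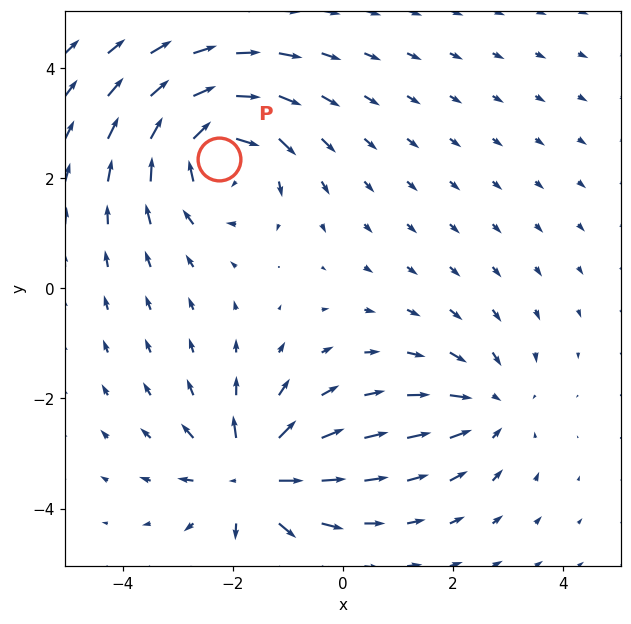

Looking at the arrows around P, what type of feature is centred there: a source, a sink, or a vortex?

At P (-2.3, 2.4) the arrows circulate clockwise. Divergence ≈0, curl about -5 — near-zero divergence with nonzero curl is a vortex.

vortex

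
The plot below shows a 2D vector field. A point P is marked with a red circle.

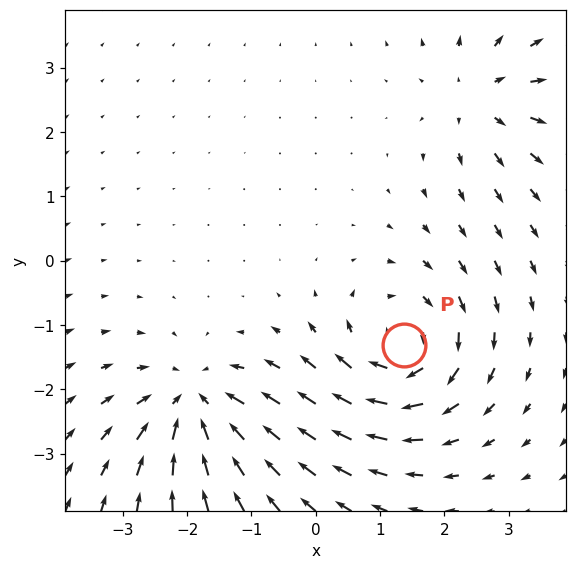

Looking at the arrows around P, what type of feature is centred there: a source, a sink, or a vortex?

vortex

At P (1.4, -1.3) the arrows circulate clockwise. Divergence ≈0, curl about -5 — near-zero divergence with nonzero curl is a vortex.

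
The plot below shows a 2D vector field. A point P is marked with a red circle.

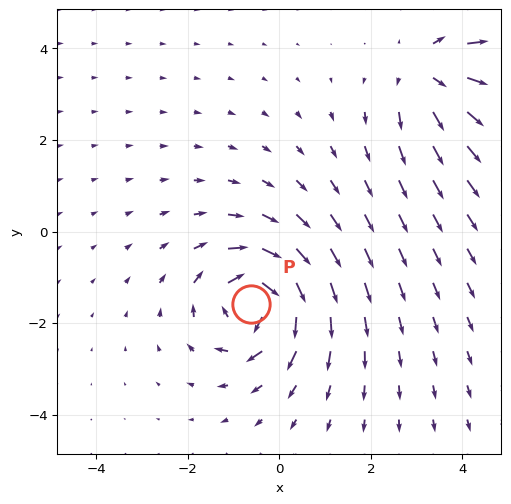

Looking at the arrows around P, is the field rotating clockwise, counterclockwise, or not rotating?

Near P at (-0.6, -1.6) the arrows circulate clockwise. The curl (z-component) there is about -6; negative curl means clockwise rotation.

clockwise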